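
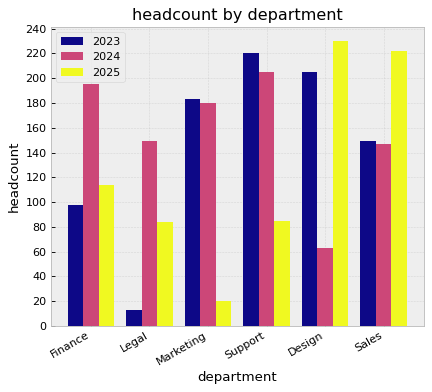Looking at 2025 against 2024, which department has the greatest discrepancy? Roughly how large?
Design: 2025 ≈ 240, 2024 ≈ 60 → gap ≈ 180. Next-largest (Marketing) is only ≈ 160.

Design, ≈ 180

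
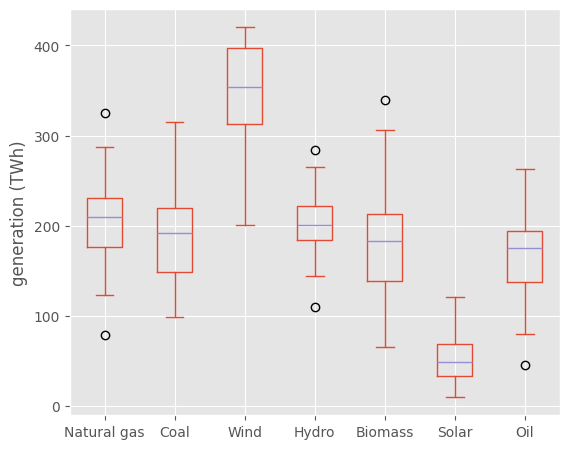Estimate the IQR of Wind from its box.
Q3 ≈ 400, Q1 ≈ 325; IQR ≈ 75.

≈ 75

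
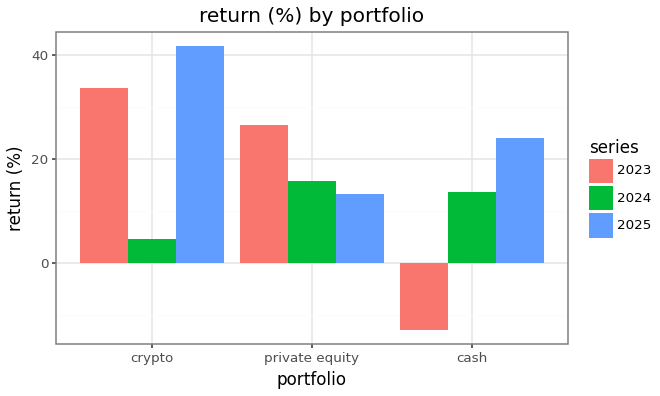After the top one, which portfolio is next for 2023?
Top 3 for 2023: crypto ≈ 35, private equity ≈ 25, cash ≈ -15.

private equity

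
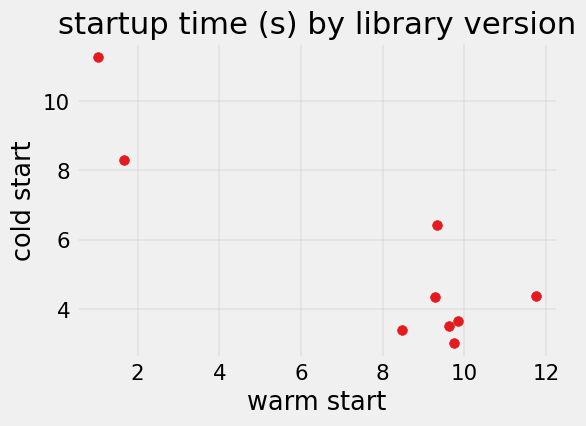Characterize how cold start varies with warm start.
Points are negatively correlated; strong (|r| ≈ 0.9).

negative, strong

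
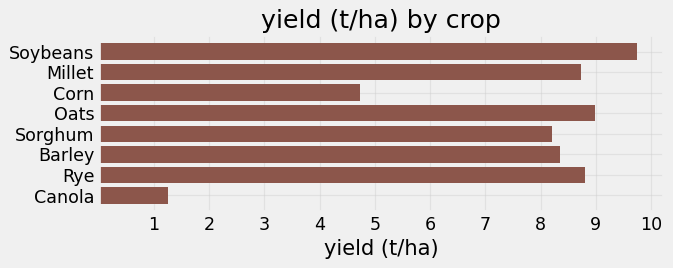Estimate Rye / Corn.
Rye ≈ 9, Corn ≈ 5; 9/5 ≈ 1.8.

≈ 1.8×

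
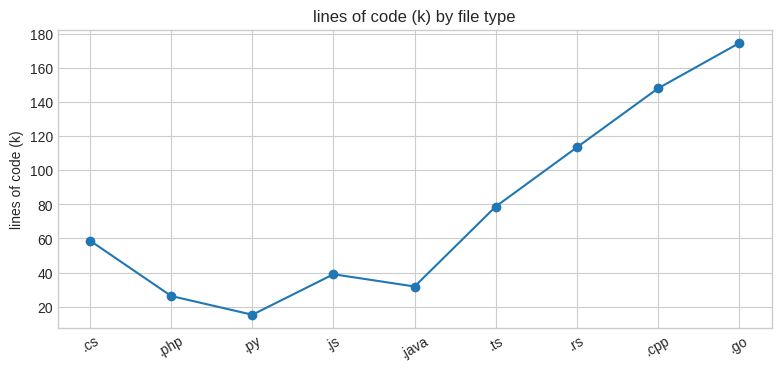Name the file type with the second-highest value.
Top 3: .go ≈ 180, .cpp ≈ 140, .rs ≈ 120.

.cpp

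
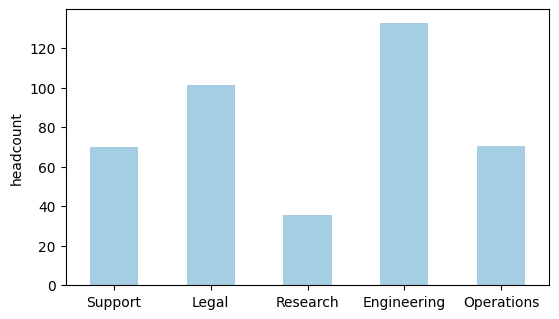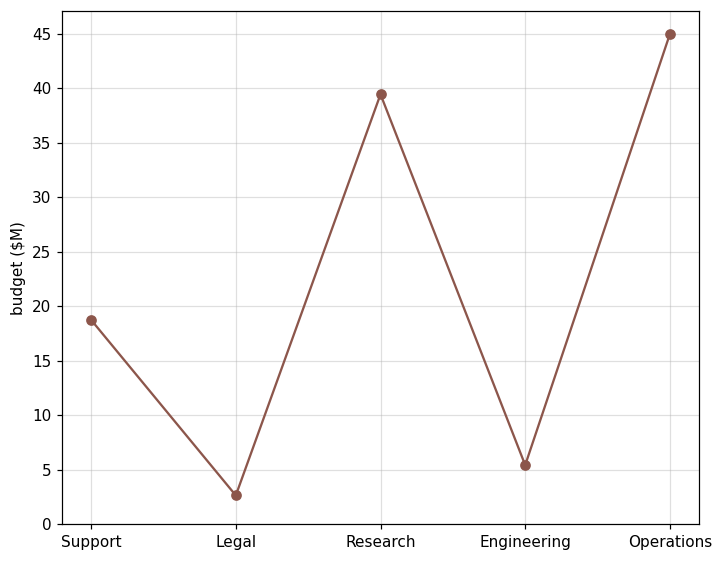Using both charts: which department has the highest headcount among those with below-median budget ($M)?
Chart 2 median budget ($M) ≈ 20; below-median departments: Legal, Engineering. Among those, Engineering has the highest headcount (≈ 140).

Engineering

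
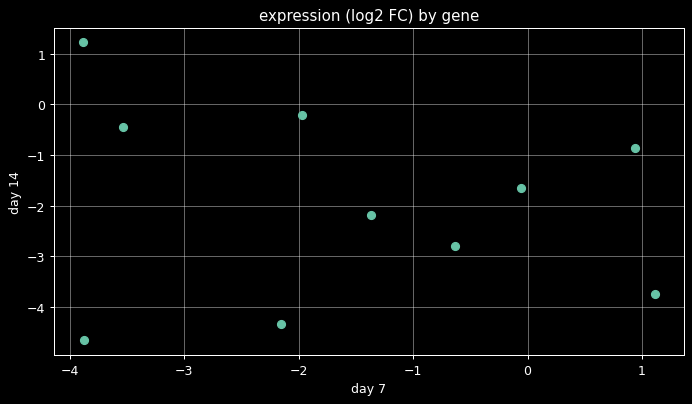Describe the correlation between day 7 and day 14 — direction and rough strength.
Points are roughly uncorrelated; weak (|r| ≈ 0.2).

no clear correlation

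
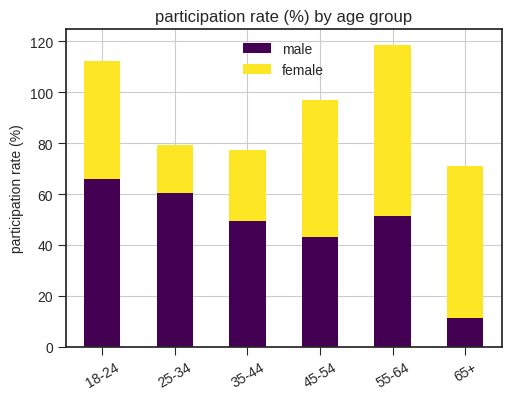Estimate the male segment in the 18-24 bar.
male top ≈ 70, bottom ≈ 0; segment ≈ 70.

≈ 70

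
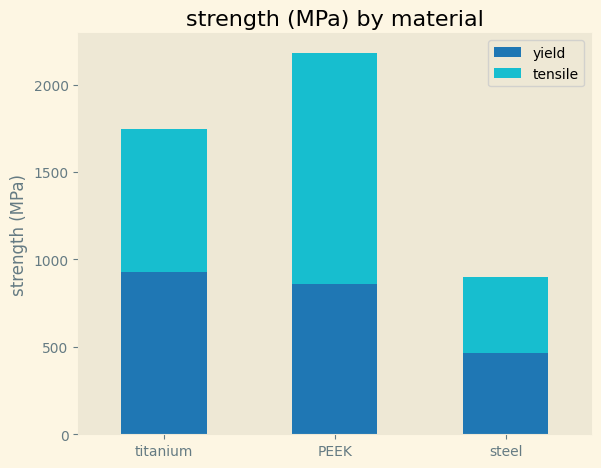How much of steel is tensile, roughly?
≈ 400

tensile top ≈ 800, bottom ≈ 400; segment ≈ 400.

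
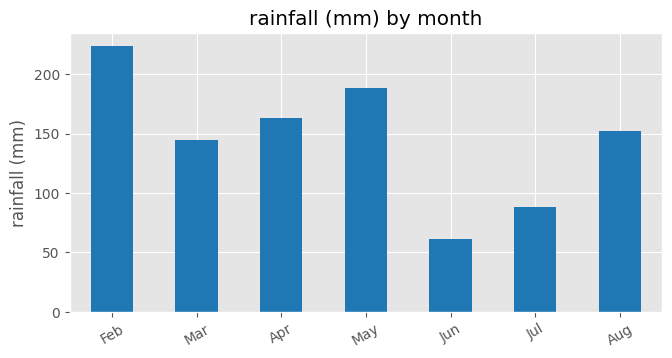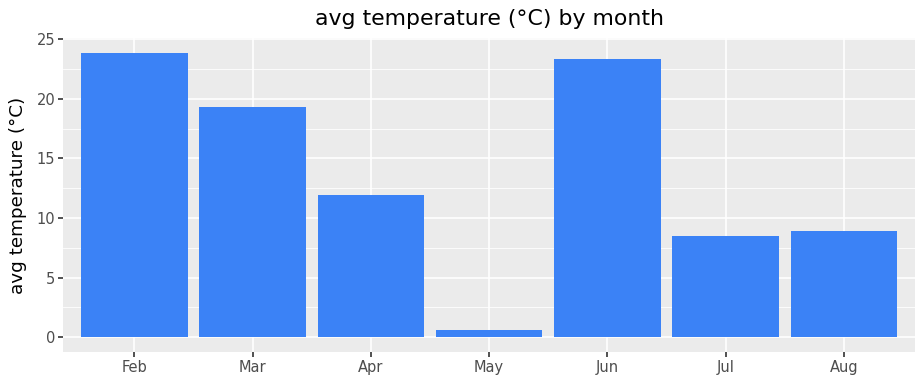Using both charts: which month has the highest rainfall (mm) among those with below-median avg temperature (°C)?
May

Chart 2 median avg temperature (°C) ≈ 10; below-median months: May, Jul, Aug. Among those, May has the highest rainfall (mm) (≈ 200).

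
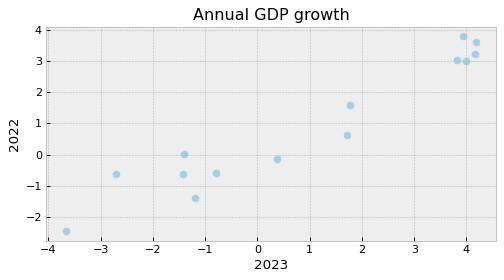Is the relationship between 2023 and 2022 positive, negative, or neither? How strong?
Points are positively correlated; strong (|r| ≈ 1.0).

positive, strong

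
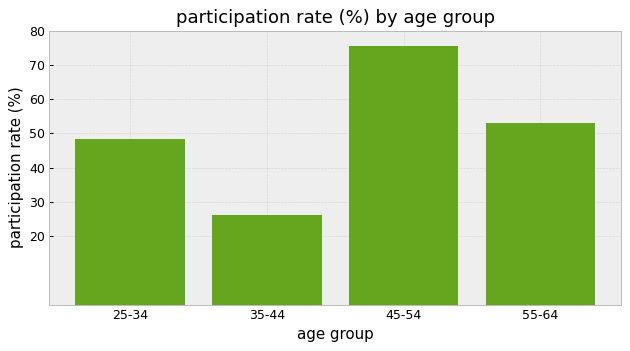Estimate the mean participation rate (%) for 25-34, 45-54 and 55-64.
≈ 60

(50 + 80 + 50) / 3 ≈ 60.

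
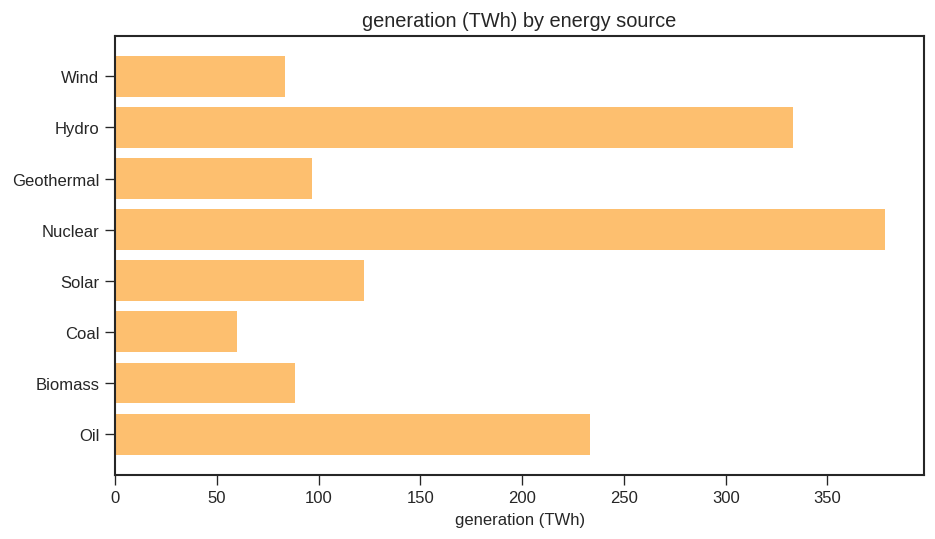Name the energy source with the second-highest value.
Hydro

Top 3: Nuclear ≈ 400, Hydro ≈ 350, Oil ≈ 250.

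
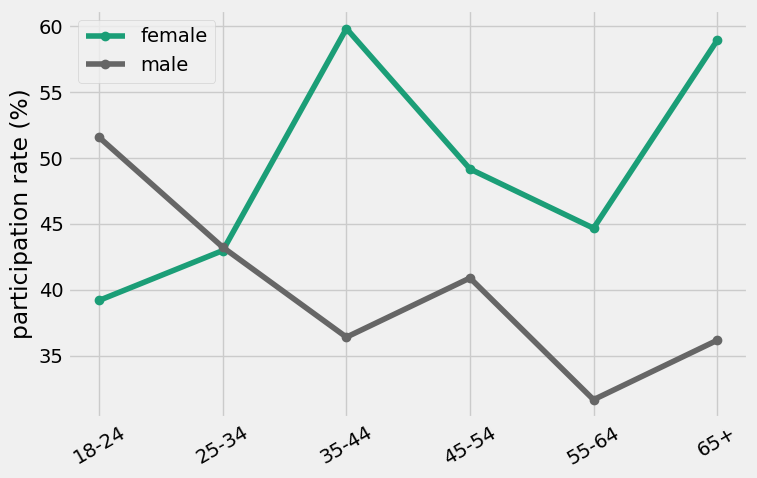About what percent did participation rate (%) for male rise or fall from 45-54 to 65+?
≈ -12.5%

45-54 ≈ 40, 65+ ≈ 35; (35 − 40) / 40 ≈ -12.5%.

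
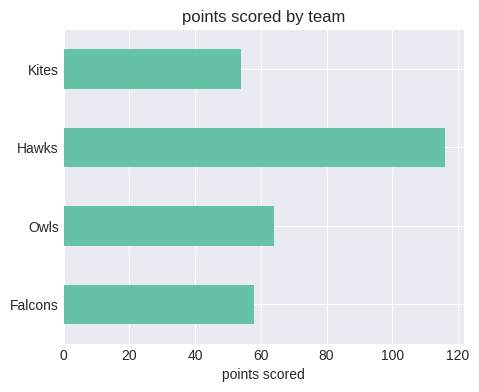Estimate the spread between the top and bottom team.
Max Hawks ≈ 120, min Kites ≈ 50; range ≈ 70.

≈ 70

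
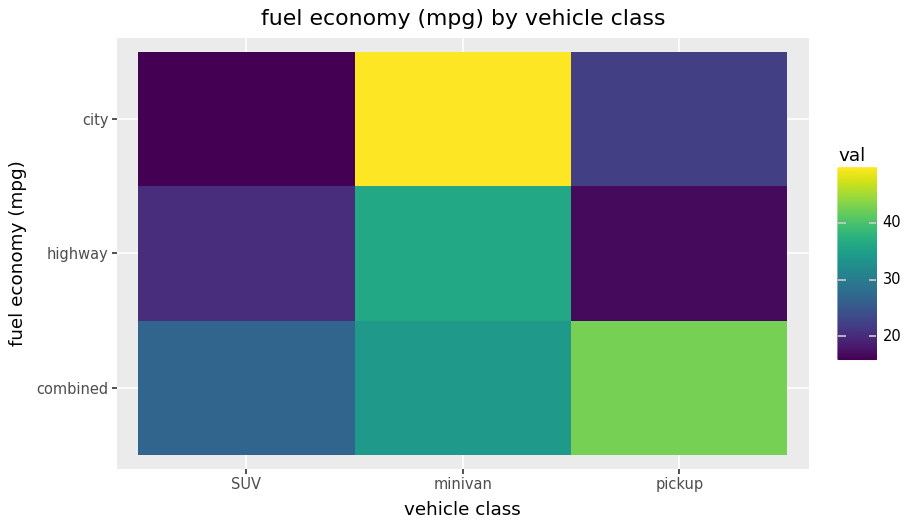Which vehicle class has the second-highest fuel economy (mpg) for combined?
Top 3 for combined: pickup ≈ 45, minivan ≈ 35, SUV ≈ 25.

minivan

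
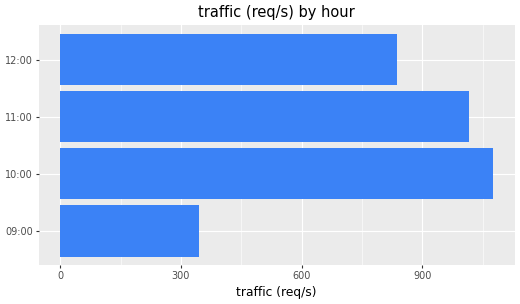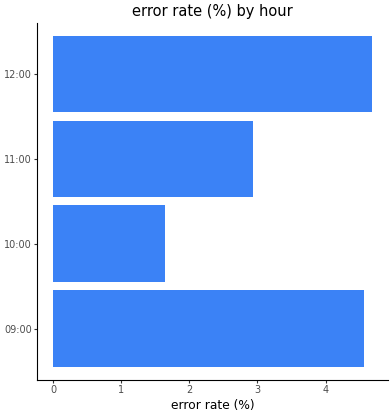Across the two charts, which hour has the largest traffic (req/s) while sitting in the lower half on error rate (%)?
Chart 2 median error rate (%) ≈ 3.5; below-median hours: 10:00, 11:00. Among those, 10:00 has the highest traffic (req/s) (≈ 1100).

10:00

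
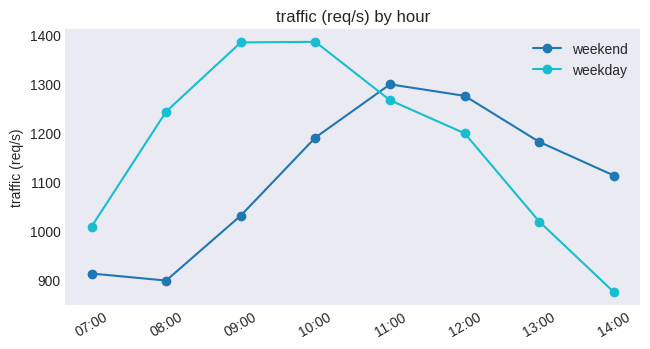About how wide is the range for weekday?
≈ 550

Max 10:00 ≈ 1400, min 14:00 ≈ 850; range ≈ 550.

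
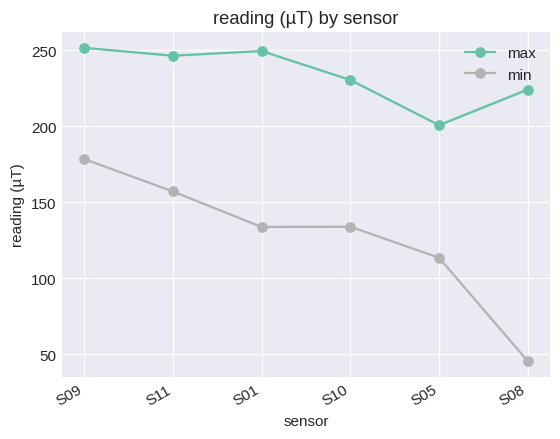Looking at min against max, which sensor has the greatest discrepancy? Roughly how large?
S08, ≈ 180 µT

S08: min ≈ 40, max ≈ 220 → gap ≈ 180. Next-largest (S01) is only ≈ 100.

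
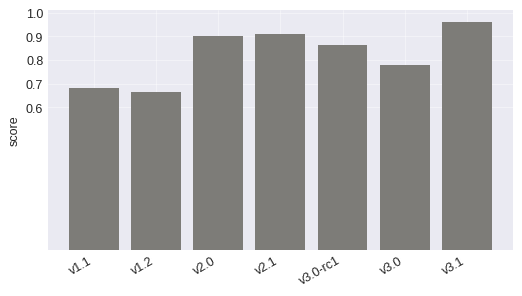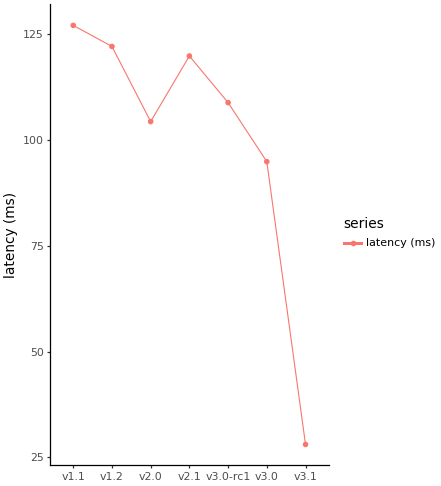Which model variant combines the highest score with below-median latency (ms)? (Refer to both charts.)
v3.1

Chart 2 median latency (ms) ≈ 100; below-median model variants: v2.0, v3.0, v3.1. Among those, v3.1 has the highest score (≈ 1).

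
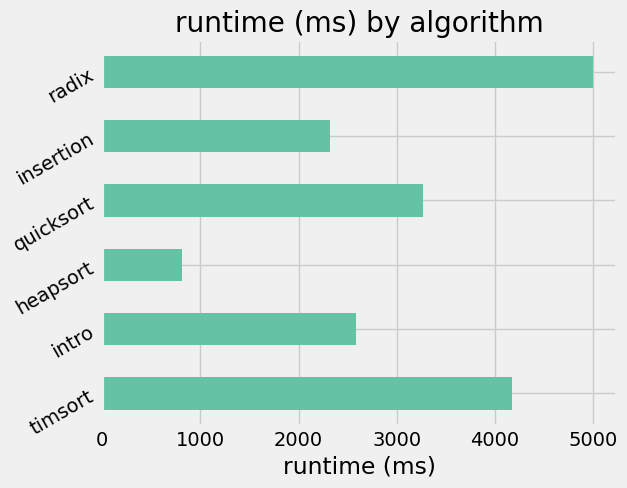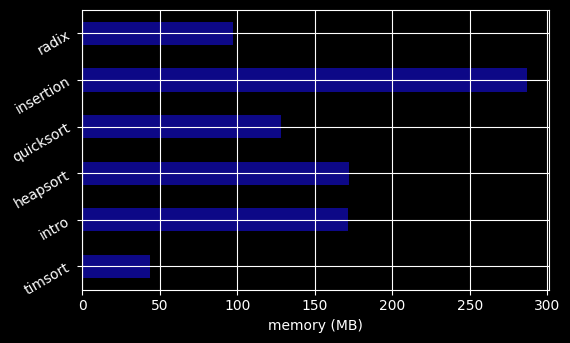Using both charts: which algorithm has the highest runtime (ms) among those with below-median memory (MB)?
radix

Chart 2 median memory (MB) ≈ 150; below-median algorithms: timsort, quicksort, radix. Among those, radix has the highest runtime (ms) (≈ 5000).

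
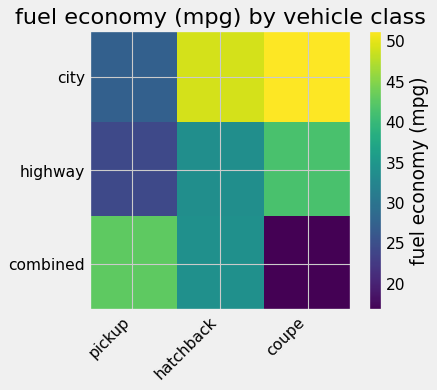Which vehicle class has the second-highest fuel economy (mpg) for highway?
hatchback

Top 3 for highway: coupe ≈ 40, hatchback ≈ 35, pickup ≈ 25.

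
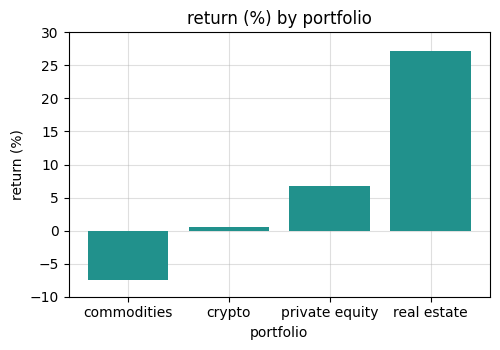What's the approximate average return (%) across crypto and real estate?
(0 + 25) / 2 ≈ 12.

≈ 12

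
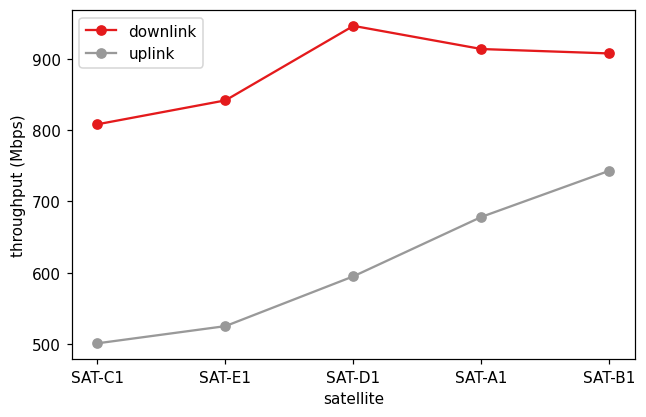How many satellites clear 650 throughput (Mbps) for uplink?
Above 650: SAT-A1, SAT-B1.

2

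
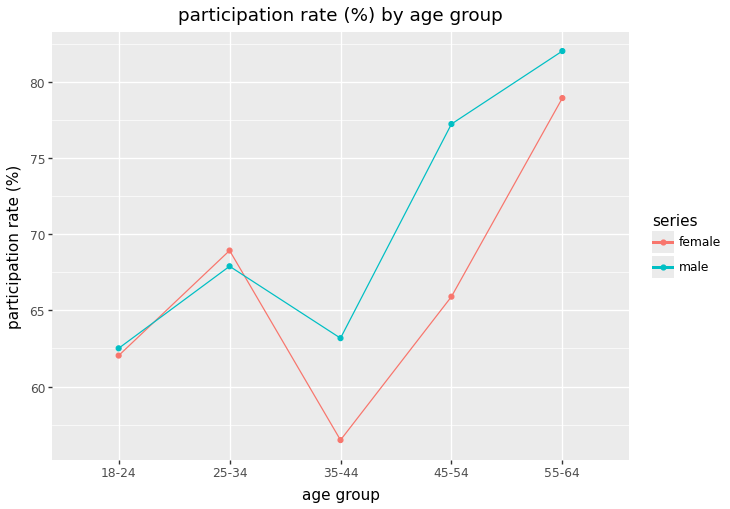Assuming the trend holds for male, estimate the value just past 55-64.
≈ 87.5

Last three: 65, 75, 80 → slope ≈ 7.5/step → next ≈ 87.5.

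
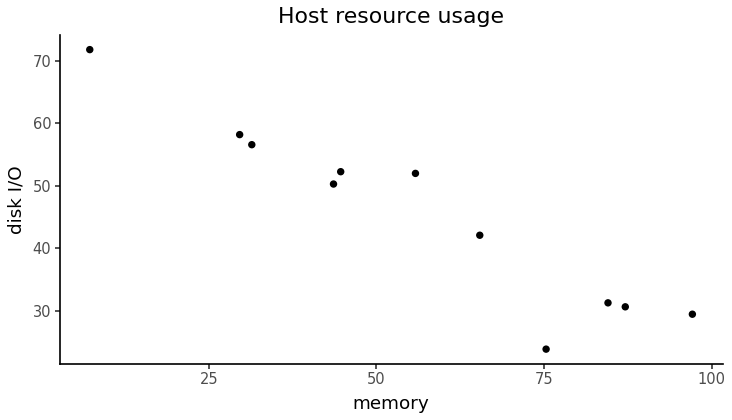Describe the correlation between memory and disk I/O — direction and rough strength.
Points are negatively correlated; strong (|r| ≈ 1.0).

negative, strong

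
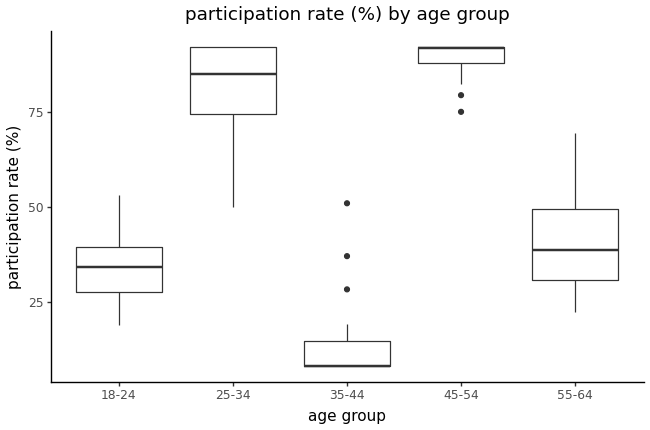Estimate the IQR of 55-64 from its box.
≈ 20

Q3 ≈ 50, Q1 ≈ 30; IQR ≈ 20.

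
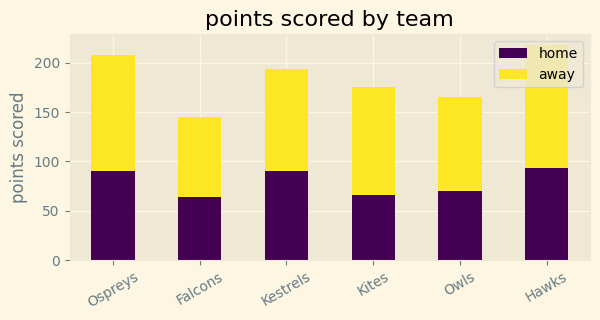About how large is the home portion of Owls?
home top ≈ 80, bottom ≈ 0; segment ≈ 80.

≈ 80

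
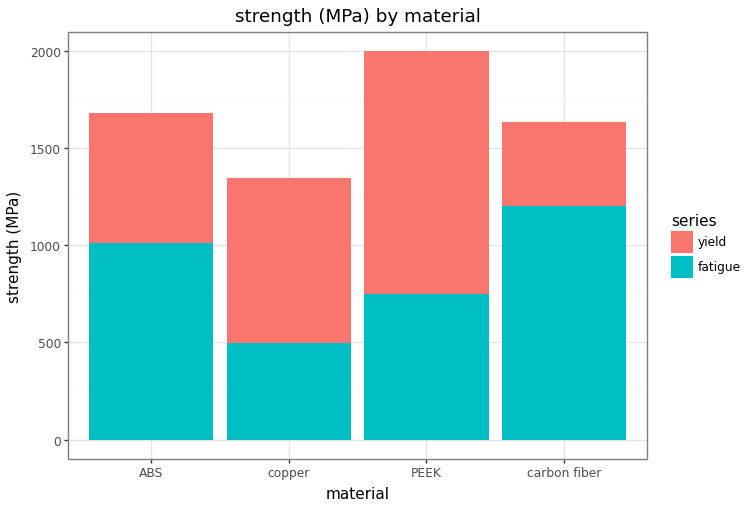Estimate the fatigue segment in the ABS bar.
fatigue top ≈ 1000, bottom ≈ 0; segment ≈ 1000.

≈ 1000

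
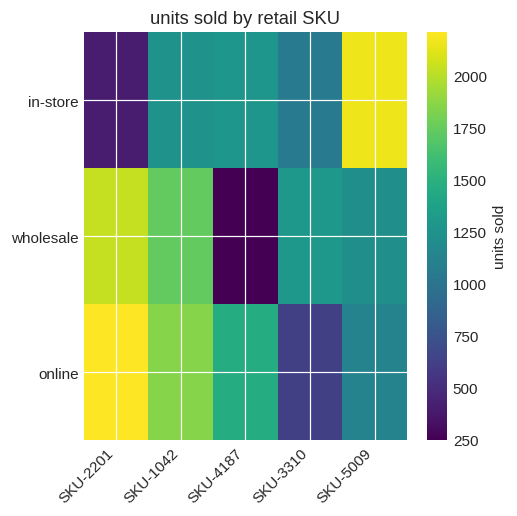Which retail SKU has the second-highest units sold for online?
SKU-1042

Top 3 for online: SKU-2201 ≈ 2200, SKU-1042 ≈ 1800, SKU-4187 ≈ 1400.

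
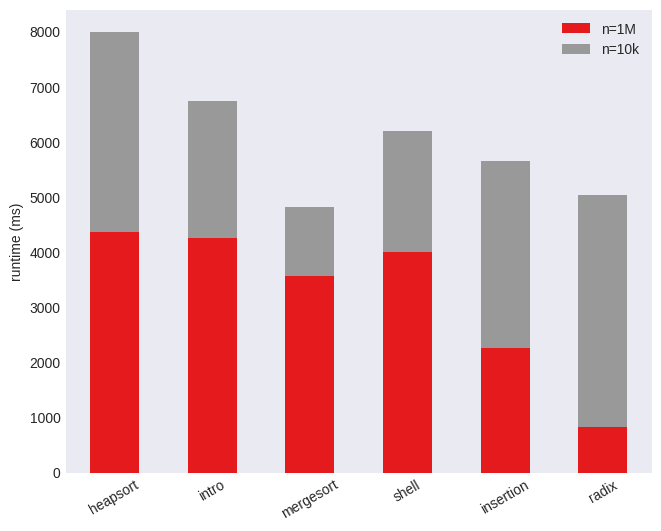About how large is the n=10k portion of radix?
n=10k top ≈ 5000, bottom ≈ 1000; segment ≈ 4000.

≈ 4000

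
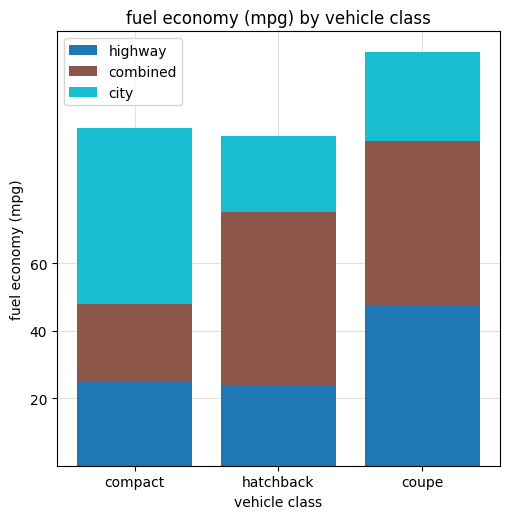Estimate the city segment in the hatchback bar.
≈ 20

city top ≈ 100, bottom ≈ 80; segment ≈ 20.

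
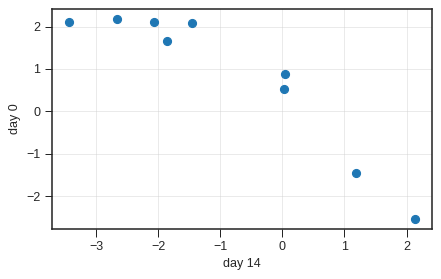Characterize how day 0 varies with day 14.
negative, strong

Points are negatively correlated; strong (|r| ≈ 0.9).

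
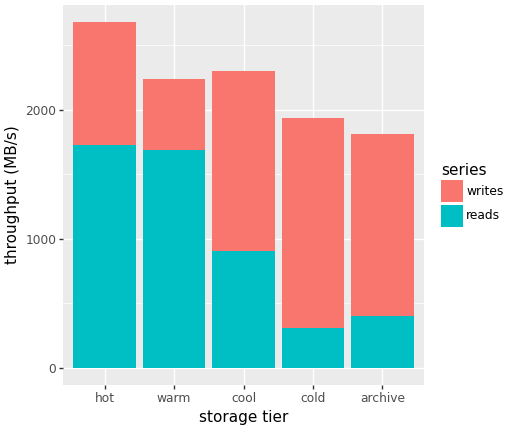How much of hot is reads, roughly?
≈ 1500

reads top ≈ 1500, bottom ≈ 0; segment ≈ 1500.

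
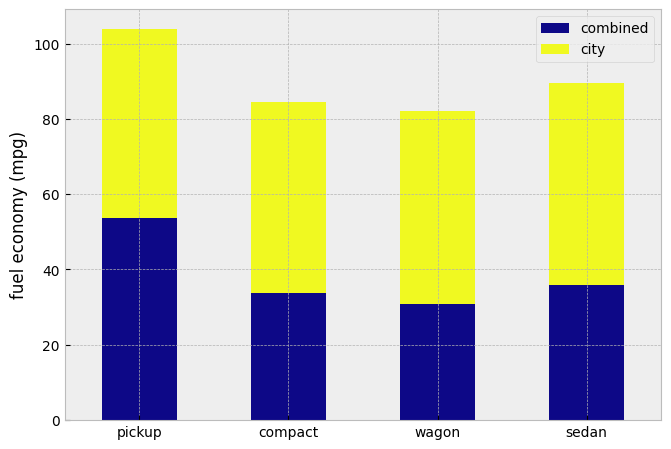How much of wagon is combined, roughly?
≈ 30

combined top ≈ 30, bottom ≈ 0; segment ≈ 30.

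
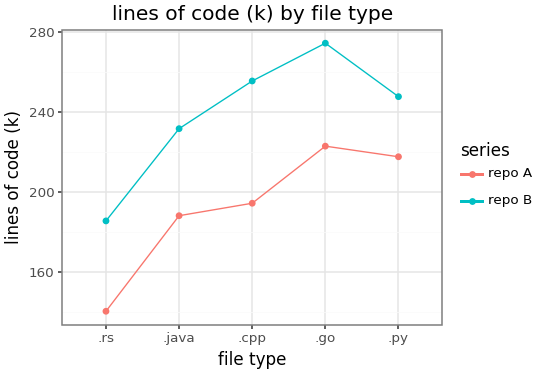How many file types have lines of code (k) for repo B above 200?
Above 200: .java, .cpp, .go, .py.

4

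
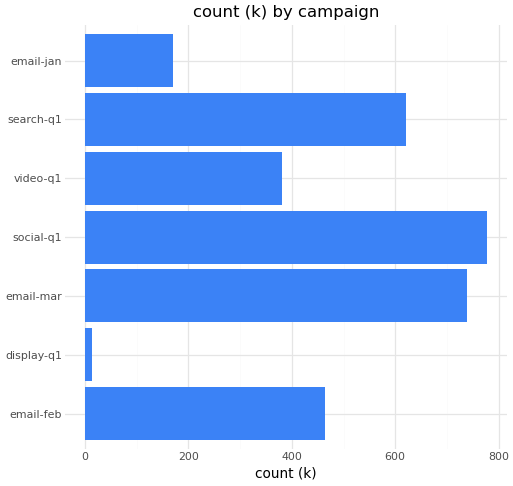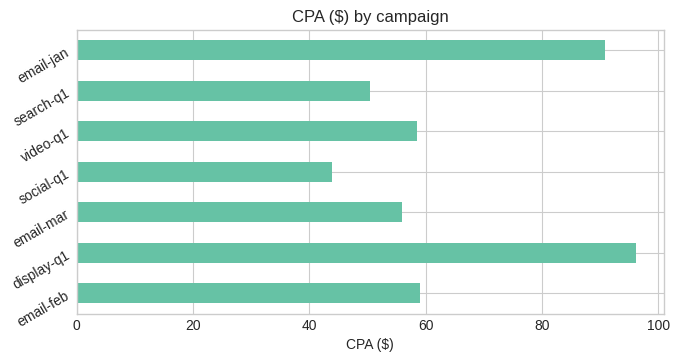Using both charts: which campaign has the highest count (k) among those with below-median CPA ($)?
Chart 2 median CPA ($) ≈ 60; below-median campaigns: email-mar, social-q1, search-q1. Among those, social-q1 has the highest count (k) (≈ 800).

social-q1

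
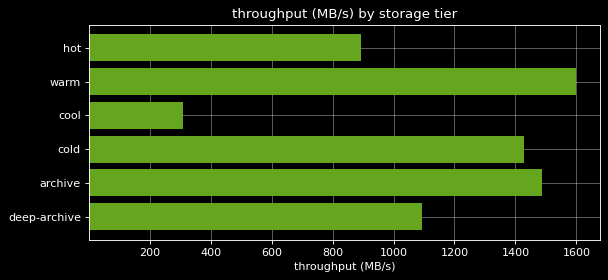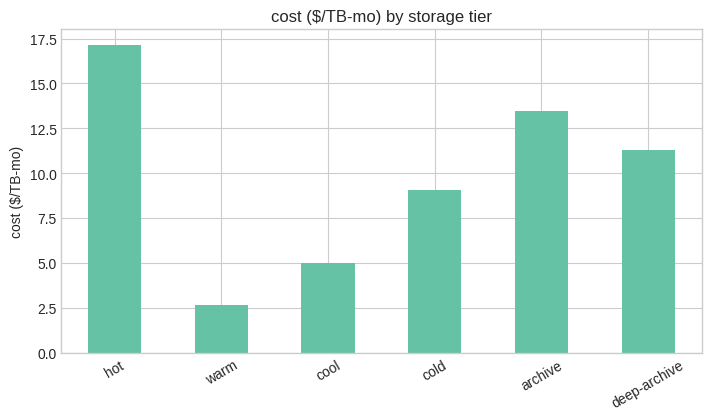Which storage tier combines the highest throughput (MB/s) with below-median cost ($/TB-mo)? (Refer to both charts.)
warm

Chart 2 median cost ($/TB-mo) ≈ 10; below-median storage tiers: warm, cool, cold. Among those, warm has the highest throughput (MB/s) (≈ 1600).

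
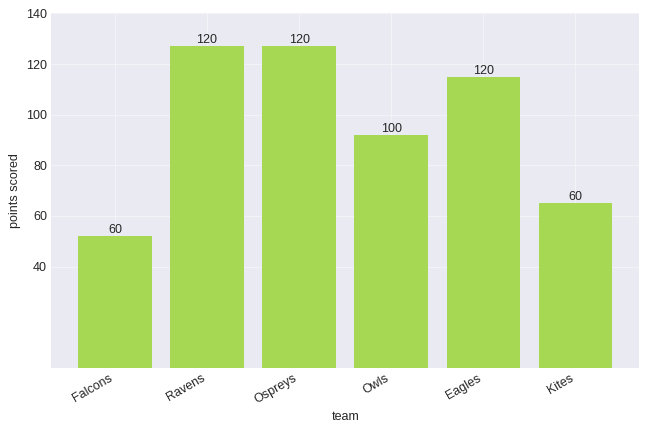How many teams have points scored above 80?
Above 80: Ravens, Ospreys, Owls, Eagles.

4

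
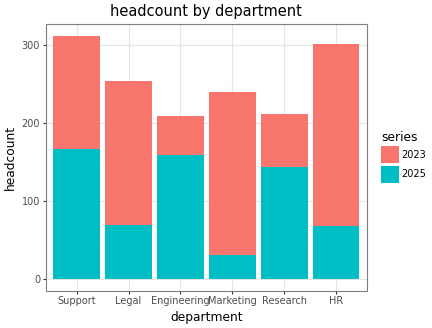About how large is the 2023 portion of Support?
≈ 150

2023 top ≈ 300, bottom ≈ 150; segment ≈ 150.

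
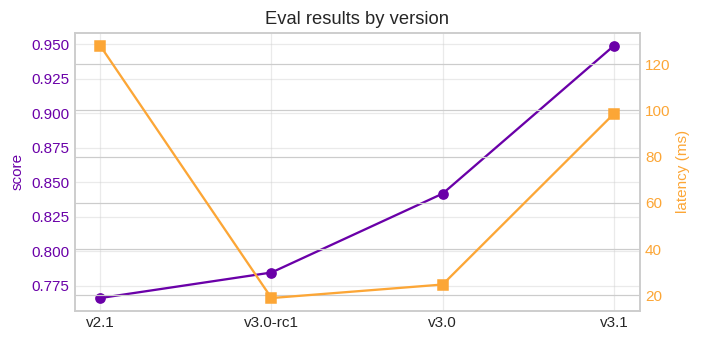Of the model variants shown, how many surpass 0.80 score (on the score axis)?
Above 0.80: v3.0, v3.1.

2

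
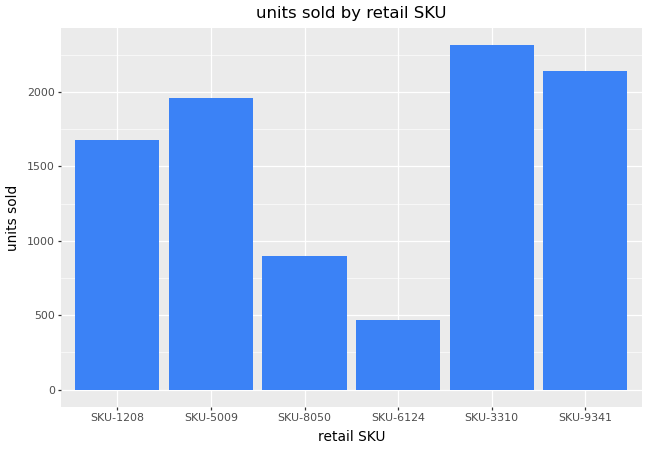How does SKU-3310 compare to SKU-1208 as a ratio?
SKU-3310 ≈ 2400, SKU-1208 ≈ 1600; 2400/1600 ≈ 1.5.

≈ 1.5×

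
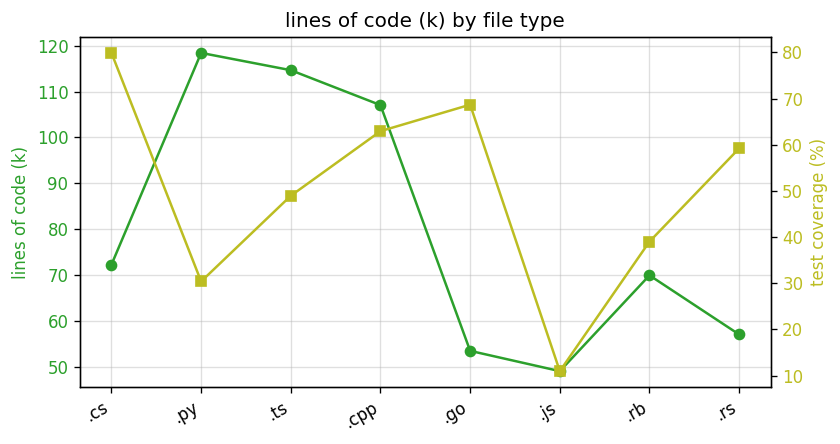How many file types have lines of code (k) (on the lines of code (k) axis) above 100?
3

Above 100: .py, .ts, .cpp.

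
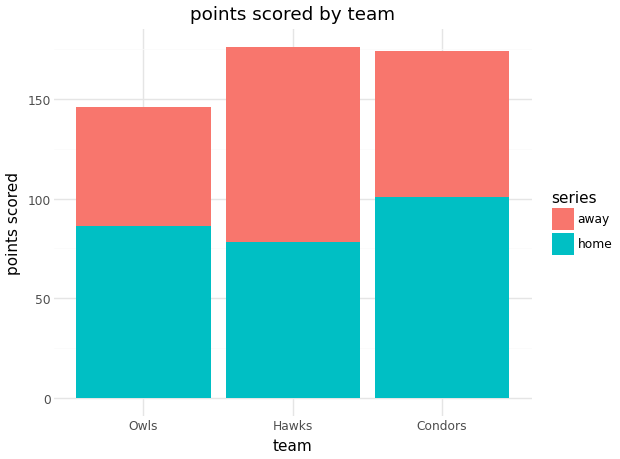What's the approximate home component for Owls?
home top ≈ 80, bottom ≈ 0; segment ≈ 80.

≈ 80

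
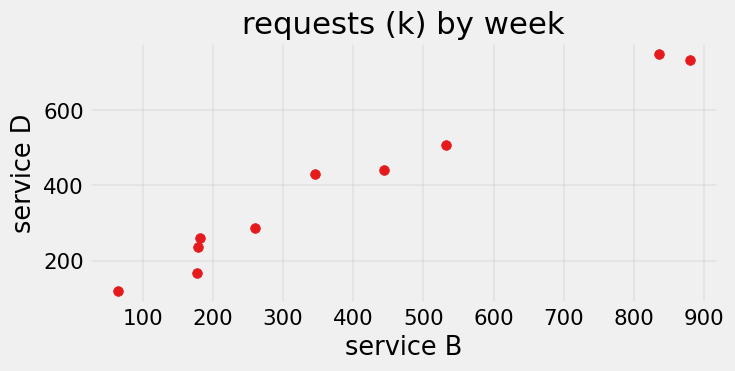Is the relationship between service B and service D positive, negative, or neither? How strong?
positive, strong

Points are positively correlated; strong (|r| ≈ 1.0).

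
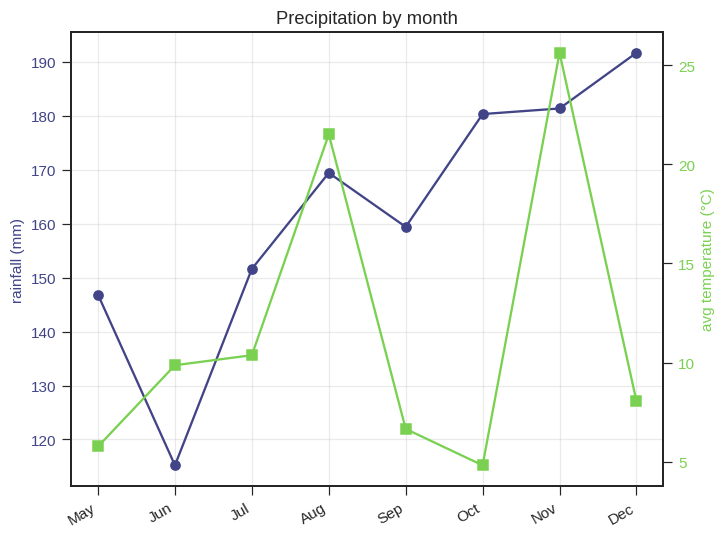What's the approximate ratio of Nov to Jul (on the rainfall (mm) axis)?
Nov ≈ 180, Jul ≈ 150; 180/150 ≈ 1.2.

≈ 1.2×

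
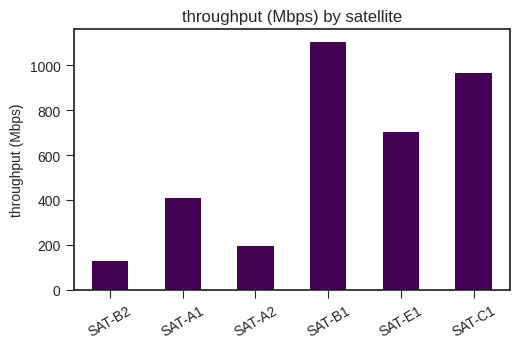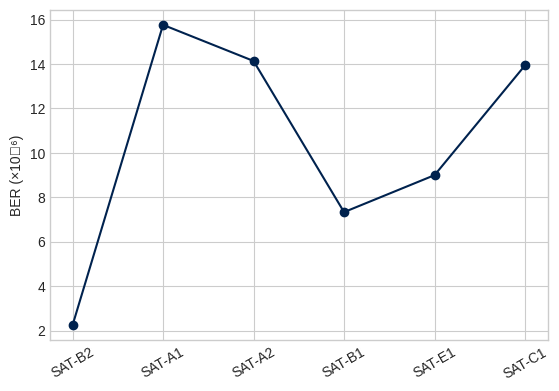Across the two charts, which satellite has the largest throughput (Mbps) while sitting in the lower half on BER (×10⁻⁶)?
Chart 2 median BER (×10⁻⁶) ≈ 12; below-median satellites: SAT-B2, SAT-B1, SAT-E1. Among those, SAT-B1 has the highest throughput (Mbps) (≈ 1200).

SAT-B1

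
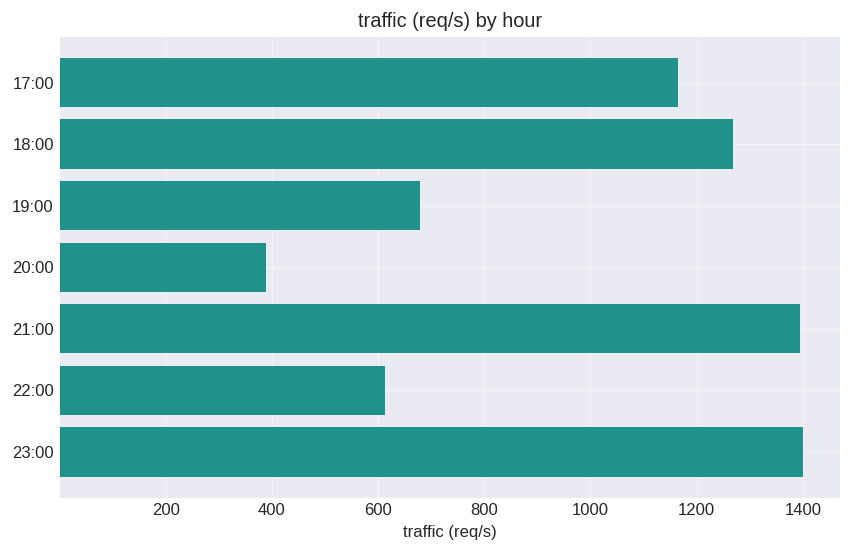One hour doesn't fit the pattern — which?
20:00

20:00 ≈ 400; the rest sit between ≈ 600 and ≈ 1400.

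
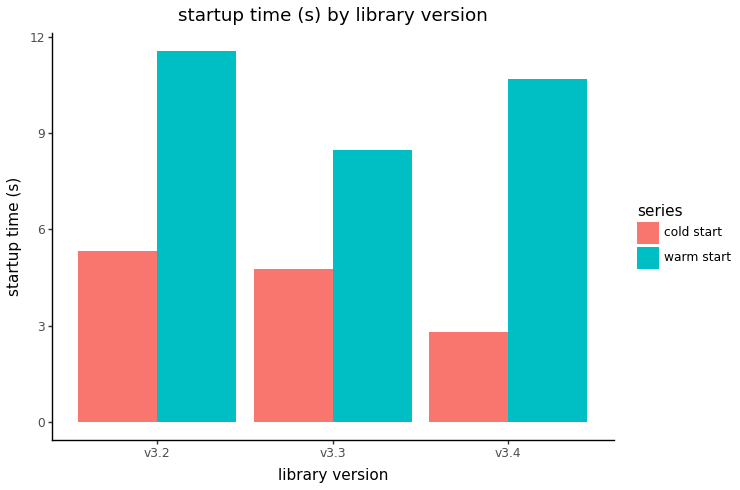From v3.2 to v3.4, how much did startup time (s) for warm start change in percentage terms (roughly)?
≈ -8.3%

v3.2 ≈ 12, v3.4 ≈ 11; (11 − 12) / 12 ≈ -8.3%.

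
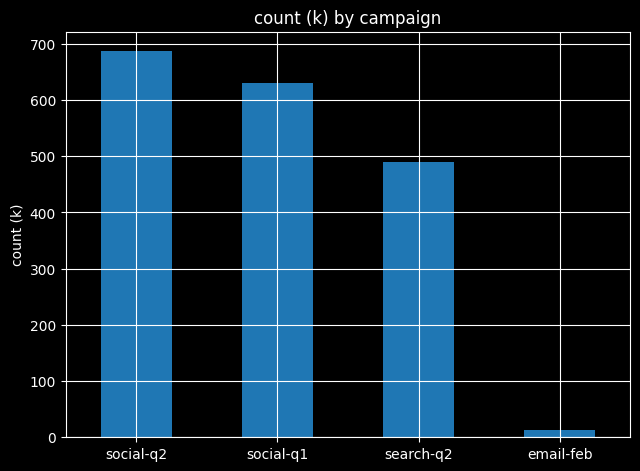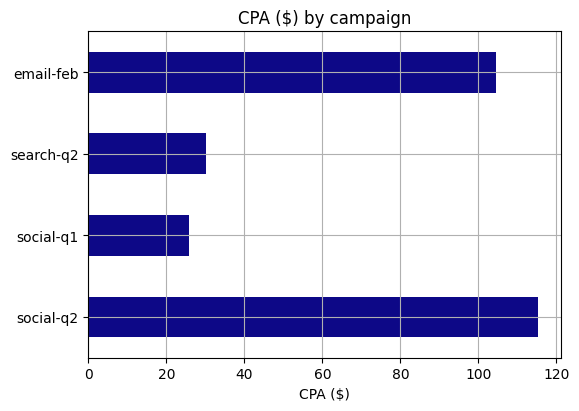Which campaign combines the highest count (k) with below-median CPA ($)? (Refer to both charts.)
Chart 2 median CPA ($) ≈ 60; below-median campaigns: social-q1, search-q2. Among those, social-q1 has the highest count (k) (≈ 600).

social-q1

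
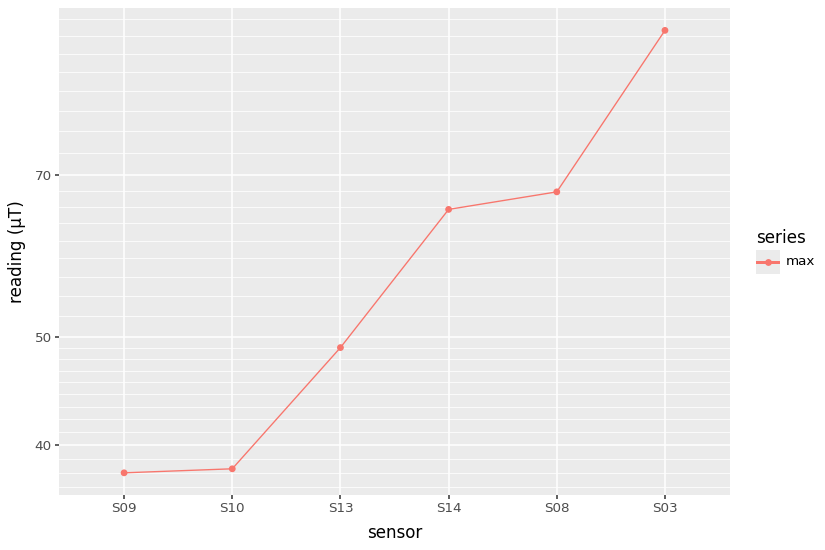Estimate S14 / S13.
≈ 1.3×

S14 ≈ 65, S13 ≈ 50; 65/50 ≈ 1.3.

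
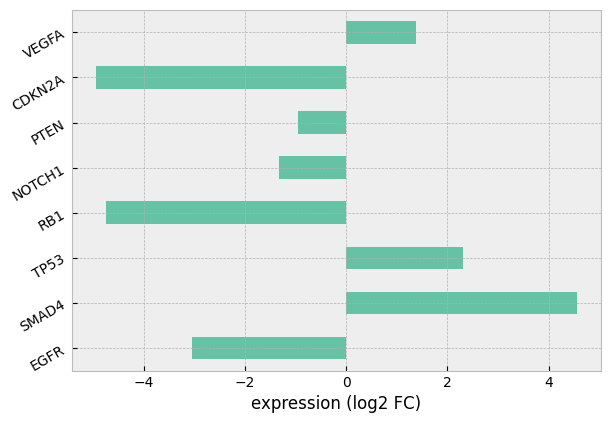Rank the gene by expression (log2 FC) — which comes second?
Top 3: SMAD4 ≈ 5, TP53 ≈ 2, VEGFA ≈ 1.

TP53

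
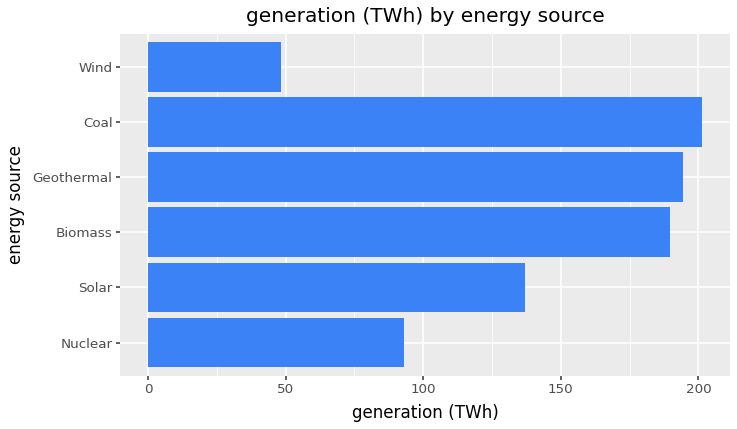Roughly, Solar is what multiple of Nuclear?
Solar ≈ 140, Nuclear ≈ 100; 140/100 ≈ 1.4.

≈ 1.4×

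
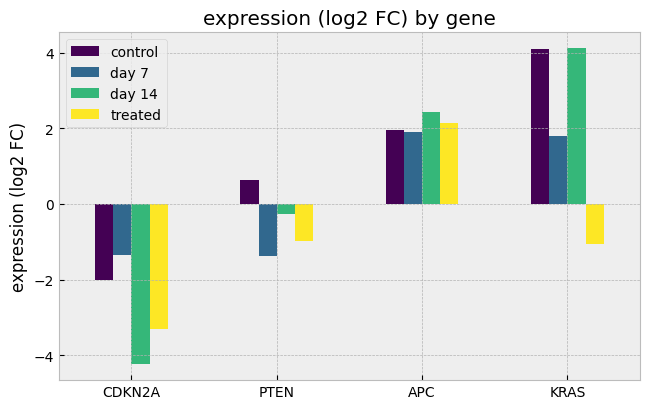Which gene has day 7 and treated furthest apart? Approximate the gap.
KRAS: day 7 ≈ 2, treated ≈ -1 → gap ≈ 3. Next-largest (CDKN2A) is only ≈ 2.

KRAS, ≈ 3 log2 FC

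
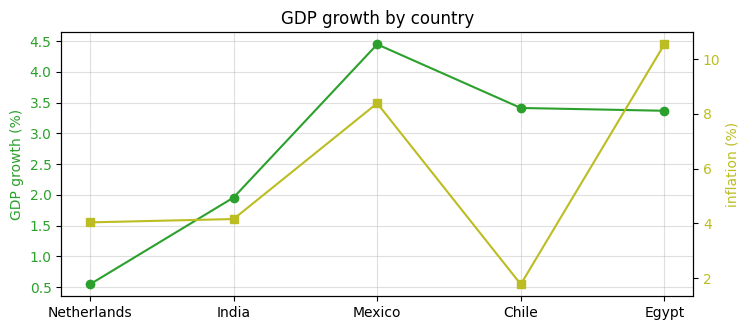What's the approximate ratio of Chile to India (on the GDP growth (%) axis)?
≈ 1.75×

Chile ≈ 3.5, India ≈ 2.0; 3.5/2.0 ≈ 1.75.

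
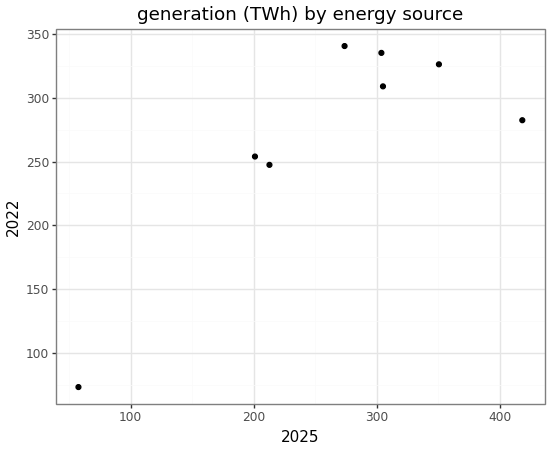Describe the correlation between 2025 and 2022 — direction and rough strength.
positive, strong

Points are positively correlated; strong (|r| ≈ 0.8).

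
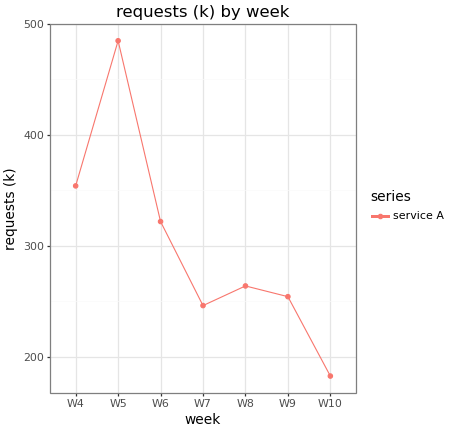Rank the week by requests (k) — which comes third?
Top 4: W5 ≈ 500, W4 ≈ 350, W6 ≈ 300, W8 ≈ 250.

W6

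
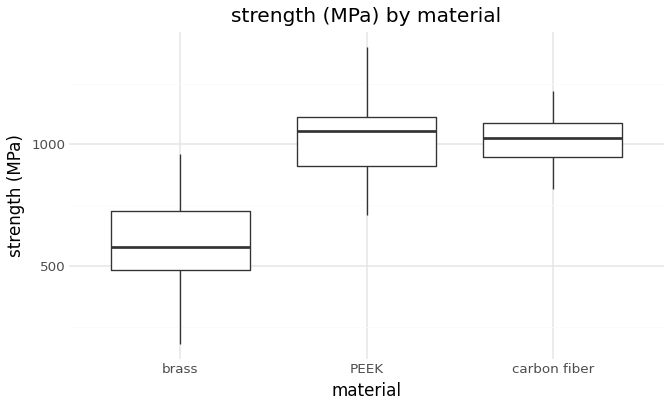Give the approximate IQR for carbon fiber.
≈ 150

Q3 ≈ 1100, Q1 ≈ 950; IQR ≈ 150.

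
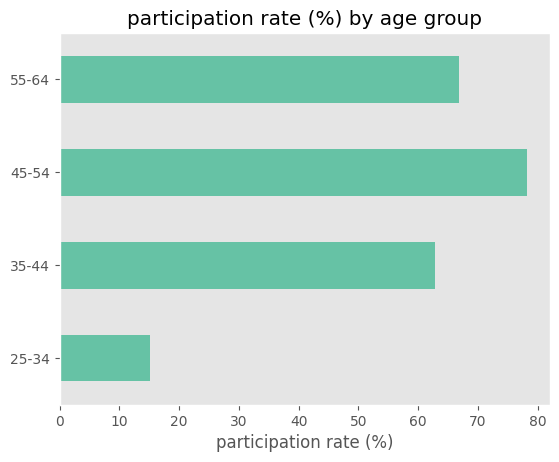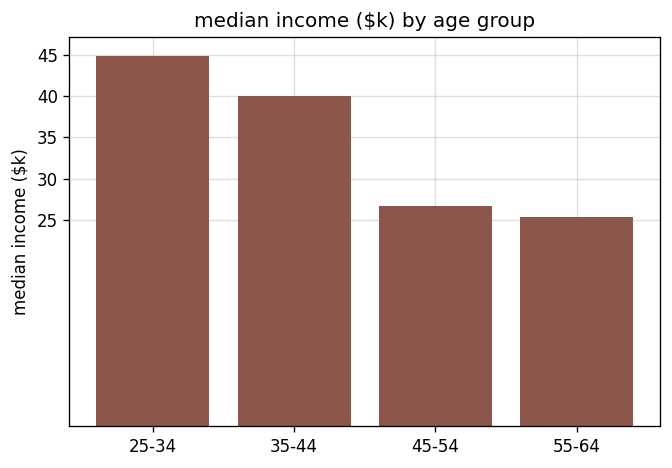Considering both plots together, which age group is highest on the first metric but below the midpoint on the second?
Chart 2 median median income ($k) ≈ 35; below-median age groups: 45-54, 55-64. Among those, 45-54 has the highest participation rate (%) (≈ 80).

45-54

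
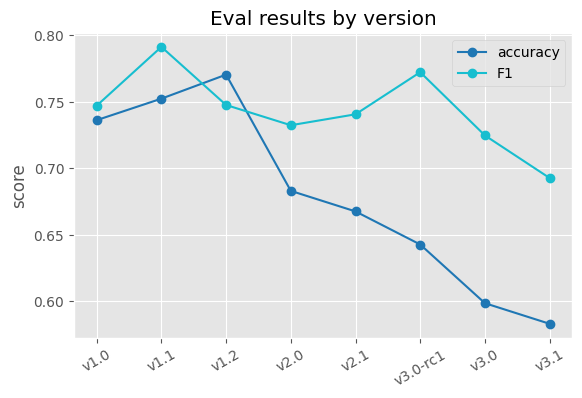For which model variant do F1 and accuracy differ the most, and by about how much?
v3.0-rc1, ≈ 0.14

v3.0-rc1: F1 ≈ 0.78, accuracy ≈ 0.64 → gap ≈ 0.14. Next-largest (v3.0) is only ≈ 0.12.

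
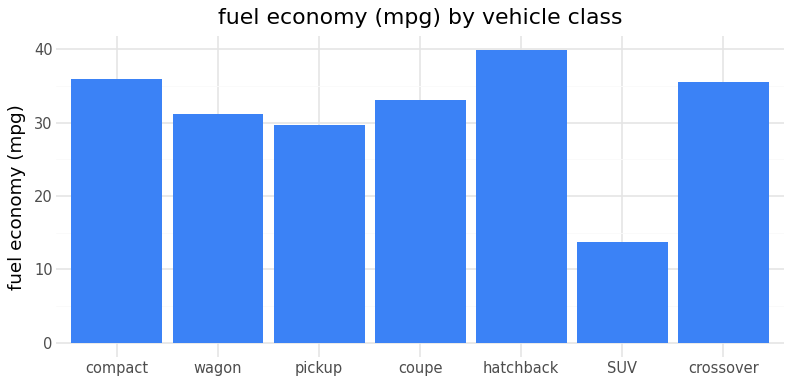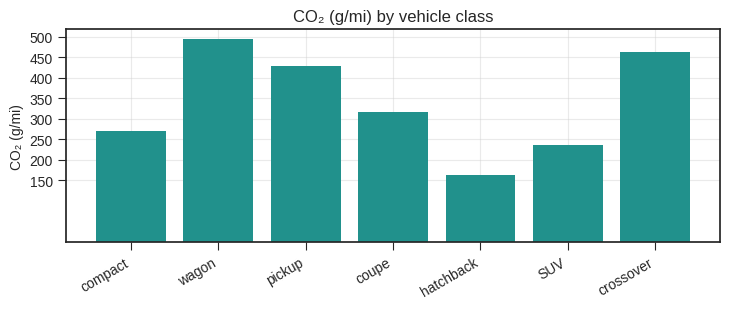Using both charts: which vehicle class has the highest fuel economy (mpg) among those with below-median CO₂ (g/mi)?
hatchback

Chart 2 median CO₂ (g/mi) ≈ 300; below-median vehicle classes: compact, hatchback, SUV. Among those, hatchback has the highest fuel economy (mpg) (≈ 40).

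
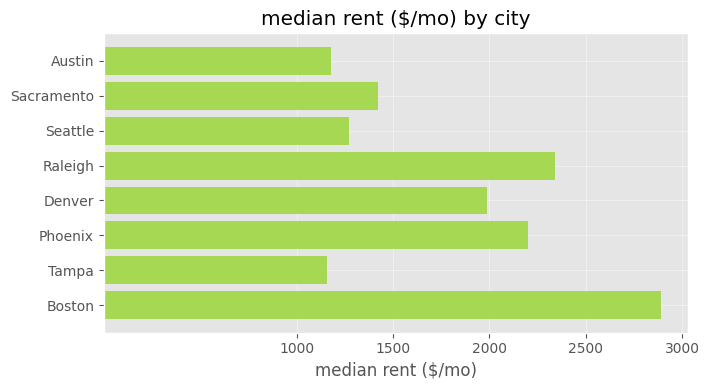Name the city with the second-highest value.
Top 3: Boston ≈ 3000, Raleigh ≈ 2500, Phoenix ≈ 2000.

Raleigh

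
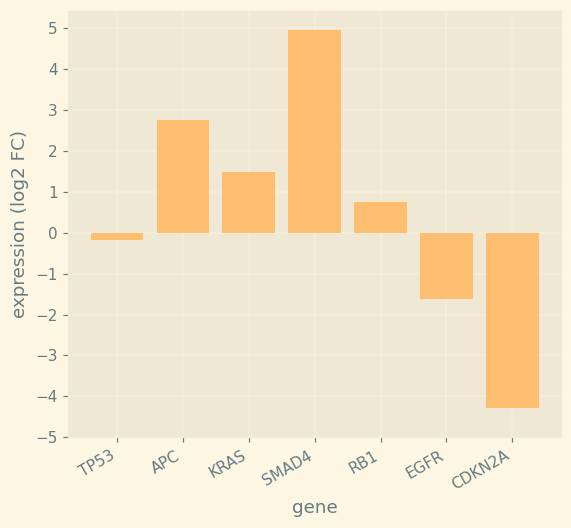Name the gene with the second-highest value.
APC

Top 3: SMAD4 ≈ 5, APC ≈ 3, KRAS ≈ 1.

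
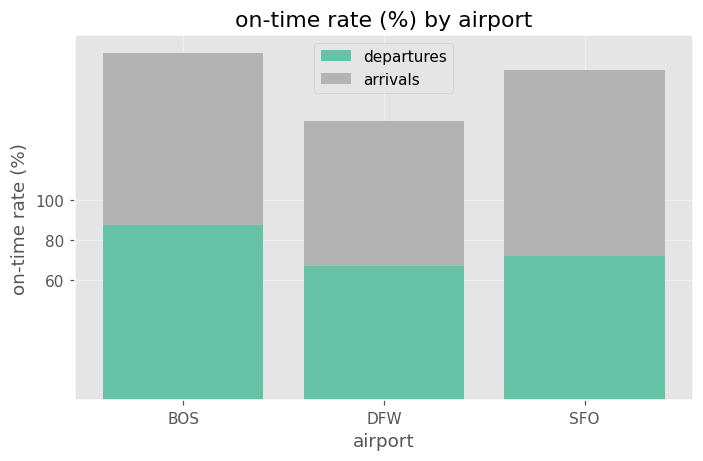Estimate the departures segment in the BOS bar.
≈ 80

departures top ≈ 80, bottom ≈ 0; segment ≈ 80.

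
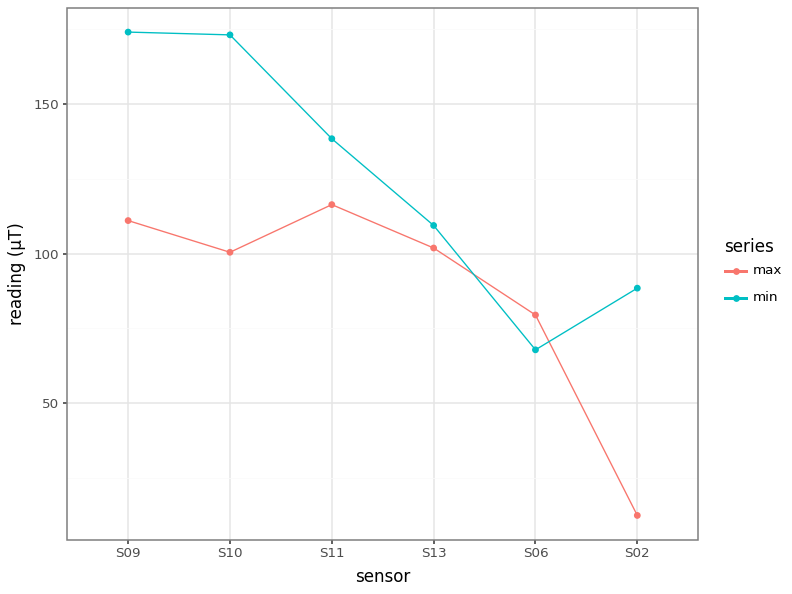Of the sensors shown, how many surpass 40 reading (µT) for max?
5

Above 40: S09, S10, S11, S13, S06.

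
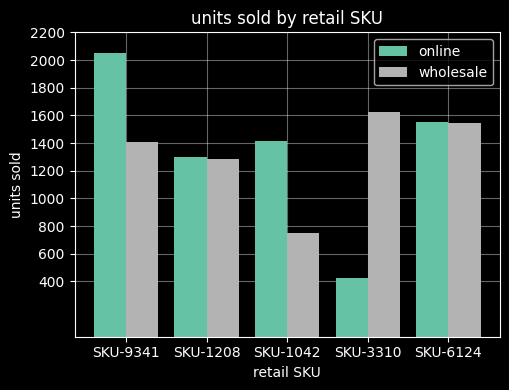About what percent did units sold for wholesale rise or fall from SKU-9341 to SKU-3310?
≈ +14.3%

SKU-9341 ≈ 1400, SKU-3310 ≈ 1600; (1600 − 1400) / 1400 ≈ +14.3%.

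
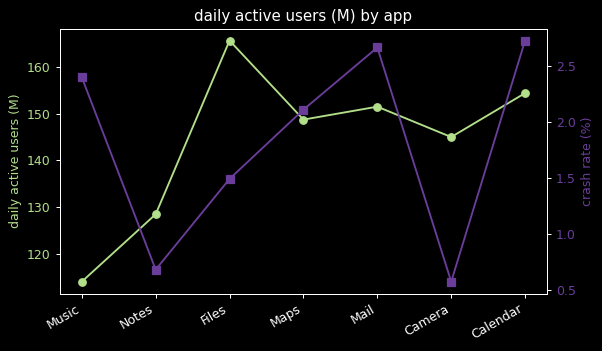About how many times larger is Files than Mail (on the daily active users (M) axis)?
Files ≈ 165, Mail ≈ 150; 165/150 ≈ 1.1.

≈ 1.1×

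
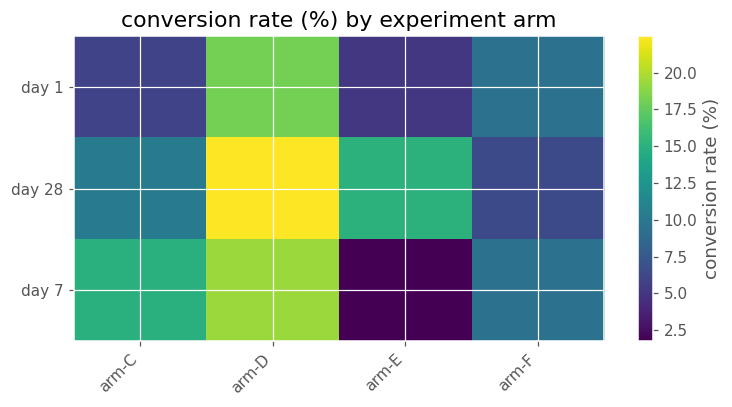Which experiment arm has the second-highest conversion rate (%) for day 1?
arm-F

Top 3 for day 1: arm-D ≈ 18, arm-F ≈ 10, arm-C ≈ 6.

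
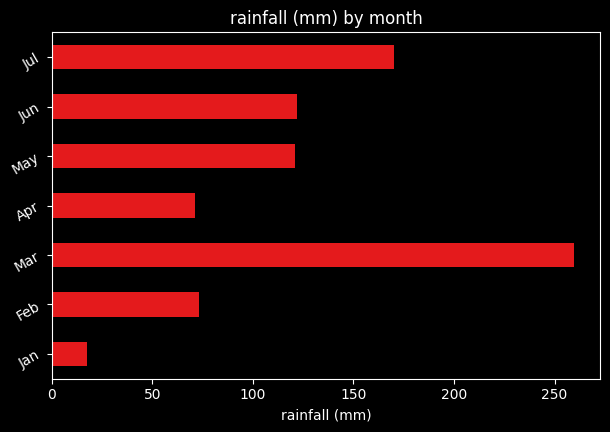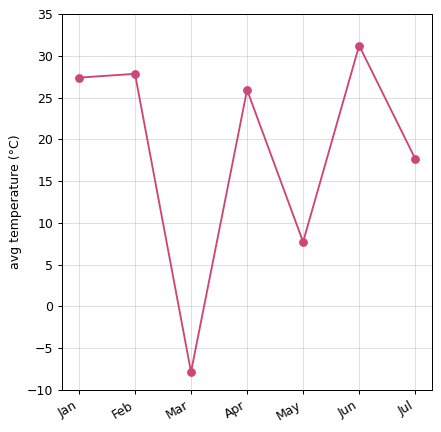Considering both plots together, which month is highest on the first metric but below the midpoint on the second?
Chart 2 median avg temperature (°C) ≈ 25; below-median months: Mar, May, Jul. Among those, Mar has the highest rainfall (mm) (≈ 250).

Mar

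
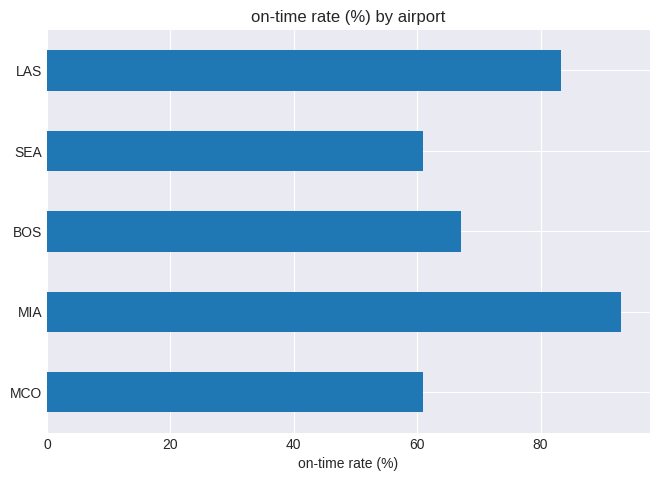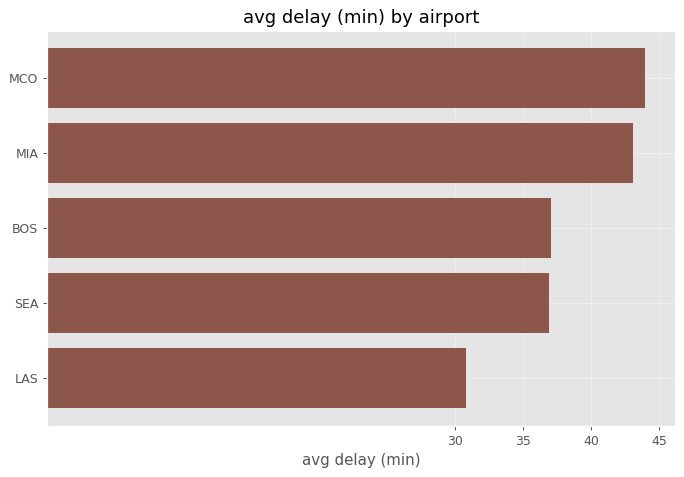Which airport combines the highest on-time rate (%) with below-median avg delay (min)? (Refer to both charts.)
Chart 2 median avg delay (min) ≈ 35; below-median airports: SEA, LAS. Among those, LAS has the highest on-time rate (%) (≈ 80).

LAS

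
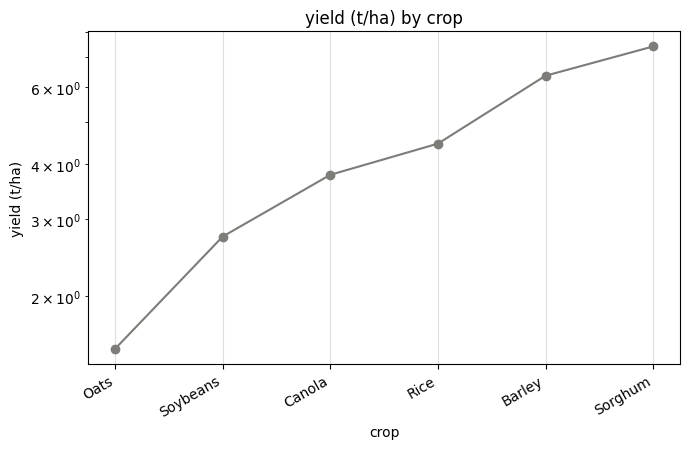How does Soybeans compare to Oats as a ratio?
Soybeans ≈ 2.5, Oats ≈ 1.5; 2.5/1.5 ≈ 1.67.

≈ 1.67×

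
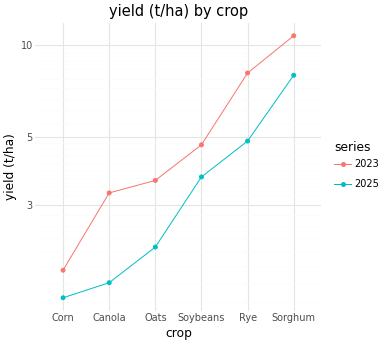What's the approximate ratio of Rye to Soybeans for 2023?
Rye ≈ 8, Soybeans ≈ 5; 8/5 ≈ 1.6.

≈ 1.6×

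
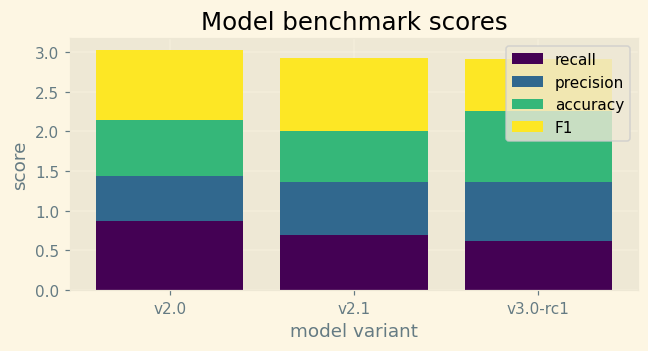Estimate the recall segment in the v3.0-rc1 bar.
≈ 0.5

recall top ≈ 0.5, bottom ≈ 0.0; segment ≈ 0.5.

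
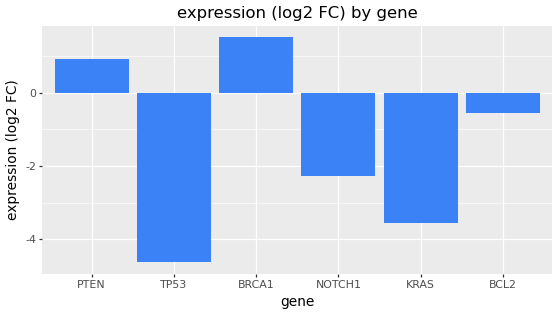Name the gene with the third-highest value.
BCL2

Top 4: BRCA1 ≈ 2, PTEN ≈ 1, BCL2 ≈ -1, NOTCH1 ≈ -2.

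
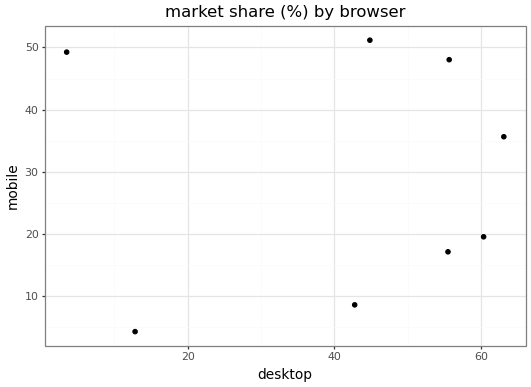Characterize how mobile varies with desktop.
no clear correlation

Points are roughly uncorrelated; weak (|r| ≈ 0.0).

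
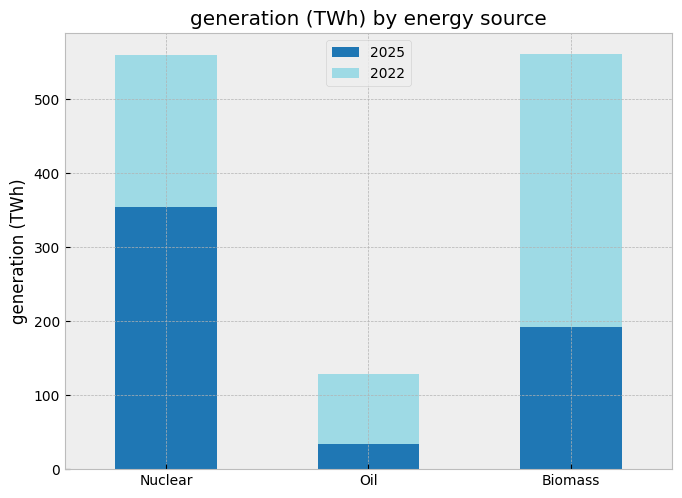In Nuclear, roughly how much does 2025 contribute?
2025 top ≈ 350, bottom ≈ 0; segment ≈ 350.

≈ 350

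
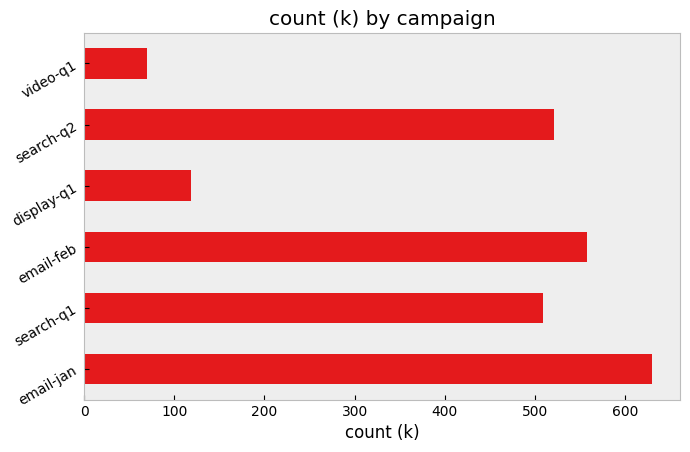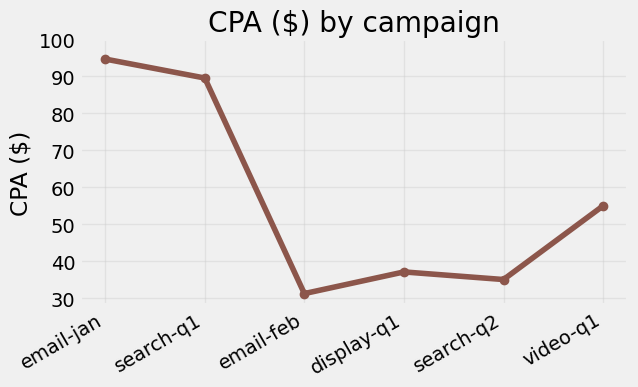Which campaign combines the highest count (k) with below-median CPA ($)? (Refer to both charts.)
email-feb

Chart 2 median CPA ($) ≈ 50; below-median campaigns: email-feb, display-q1, search-q2. Among those, email-feb has the highest count (k) (≈ 600).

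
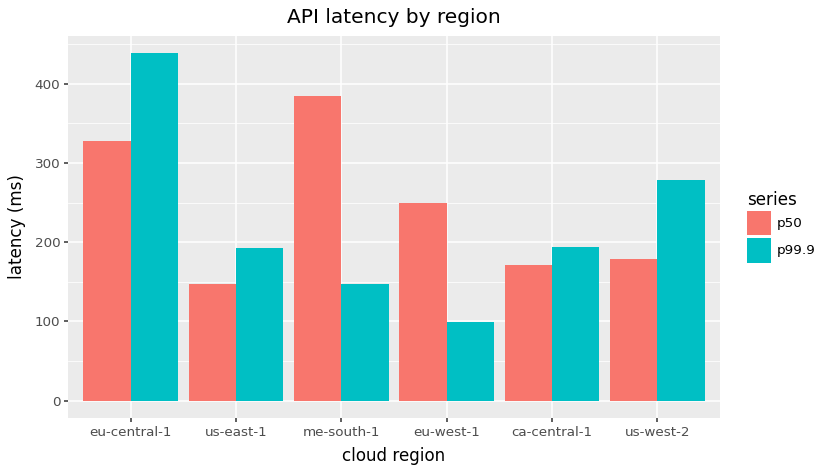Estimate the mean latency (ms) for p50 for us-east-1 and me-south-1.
≈ 275

(150 + 400) / 2 ≈ 275.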